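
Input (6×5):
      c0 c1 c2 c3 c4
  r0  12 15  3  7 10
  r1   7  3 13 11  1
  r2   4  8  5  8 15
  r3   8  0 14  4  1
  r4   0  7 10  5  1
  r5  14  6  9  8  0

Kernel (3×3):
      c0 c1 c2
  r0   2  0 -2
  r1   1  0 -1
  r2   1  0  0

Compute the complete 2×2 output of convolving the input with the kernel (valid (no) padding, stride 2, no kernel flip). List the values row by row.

16 3
-8 3

Output[0,0]: The receptive field on the input at this output position is [12 15 3 / 7 3 13 / 4 8 5]. Elementwise product with the kernel and sum: 12·2 + 3·-2 + 7·1 + 13·-1 + 4·1.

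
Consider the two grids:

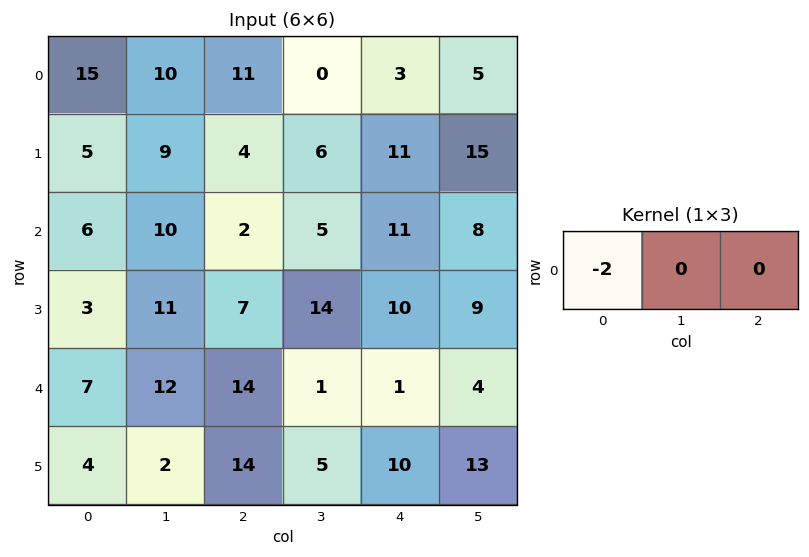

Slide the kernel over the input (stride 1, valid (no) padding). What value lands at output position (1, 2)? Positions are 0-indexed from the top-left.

-8

The receptive field on the input at this output position is [4 6 11]. Elementwise product with the kernel and sum: 4·-2.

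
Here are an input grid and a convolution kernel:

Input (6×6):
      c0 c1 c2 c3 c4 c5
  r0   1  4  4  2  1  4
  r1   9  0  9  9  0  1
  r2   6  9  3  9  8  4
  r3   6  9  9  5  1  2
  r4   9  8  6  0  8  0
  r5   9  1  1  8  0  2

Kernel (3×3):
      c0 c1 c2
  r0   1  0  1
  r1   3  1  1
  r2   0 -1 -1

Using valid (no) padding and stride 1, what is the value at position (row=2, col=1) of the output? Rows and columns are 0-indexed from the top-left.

The receptive field on the input at this output position is [9 3 9 / 9 9 5 / 8 6 0]. Elementwise product with the kernel and sum: 9·1 + 9·1 + 9·3 + 9·1 + 5·1 + 6·-1 + 0·-1.

53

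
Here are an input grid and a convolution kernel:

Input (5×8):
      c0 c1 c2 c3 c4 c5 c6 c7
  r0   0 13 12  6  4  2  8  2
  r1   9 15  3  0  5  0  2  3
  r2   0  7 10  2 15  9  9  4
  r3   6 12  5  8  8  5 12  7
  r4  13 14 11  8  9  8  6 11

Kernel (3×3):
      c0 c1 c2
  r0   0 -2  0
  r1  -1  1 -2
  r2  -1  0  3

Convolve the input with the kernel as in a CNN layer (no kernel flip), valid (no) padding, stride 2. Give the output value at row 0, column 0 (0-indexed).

The receptive field on the input at this output position is [0 13 12 / 9 15 3 / 0 7 10]. Elementwise product with the kernel and sum: 13·-2 + 9·-1 + 15·1 + 3·-2 + 0·-1 + 10·3.

4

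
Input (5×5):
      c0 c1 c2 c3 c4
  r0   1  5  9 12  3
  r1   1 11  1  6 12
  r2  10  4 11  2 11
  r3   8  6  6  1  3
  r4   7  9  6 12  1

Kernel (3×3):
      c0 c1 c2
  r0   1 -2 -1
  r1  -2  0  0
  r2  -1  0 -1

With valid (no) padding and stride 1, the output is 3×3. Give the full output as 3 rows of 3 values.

-41 -53 -42
-56 -12 -54
-38 -53 -23

Output[0,0]: The receptive field on the input at this output position is [1 5 9 / 1 11 1 / 10 4 11]. Elementwise product with the kernel and sum: 1·1 + 5·-2 + 9·-1 + 1·-2 + 10·-1 + 11·-1.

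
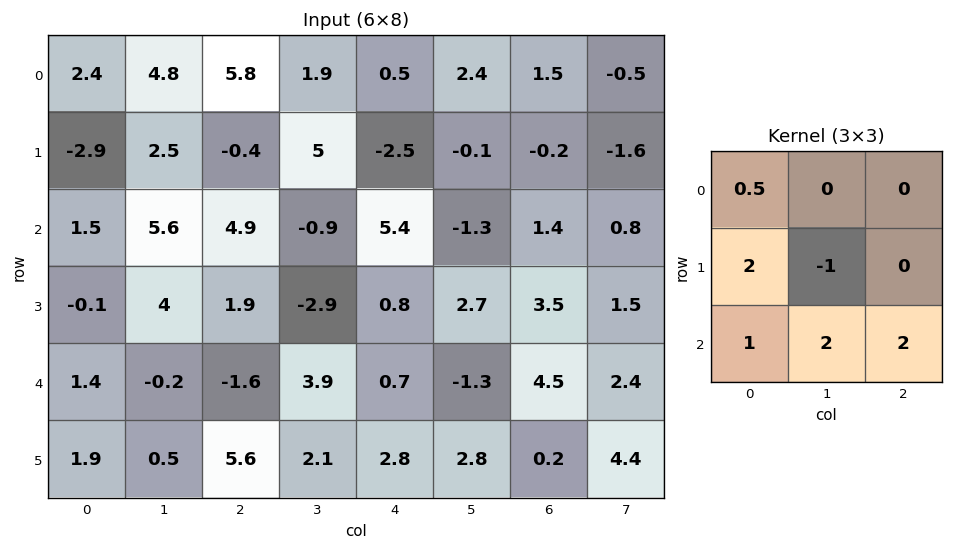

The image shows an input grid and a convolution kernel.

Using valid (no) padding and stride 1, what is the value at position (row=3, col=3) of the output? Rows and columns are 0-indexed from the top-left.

18.95

The receptive field on the input at this output position is [-2.9 0.8 2.7 / 3.9 0.7 -1.3 / 2.1 2.8 2.8]. Elementwise product with the kernel and sum: -2.9·0.5 + 3.9·2 + 0.7·-1 + 2.1·1 + 2.8·2 + 2.8·2.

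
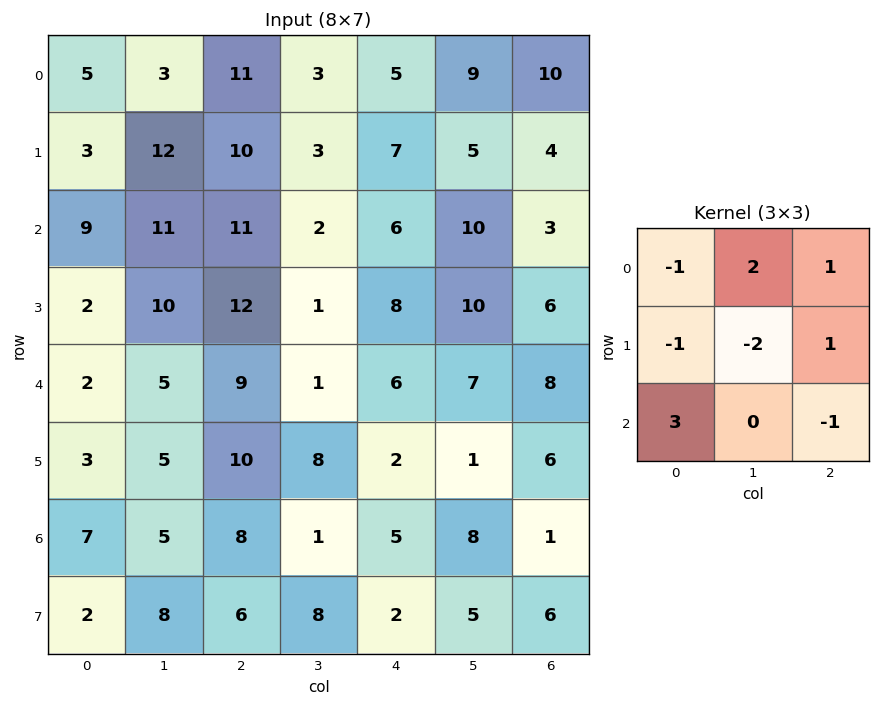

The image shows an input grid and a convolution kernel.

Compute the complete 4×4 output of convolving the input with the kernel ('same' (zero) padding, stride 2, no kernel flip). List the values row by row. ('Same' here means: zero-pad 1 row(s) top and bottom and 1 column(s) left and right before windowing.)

Output[0,0]: The receptive field on the zero-padded input at this output position is [0 0 0 / 0 5 3 / 0 3 12]. Elementwise product with the kernel and sum: 0·-1 + 0·2 + 0·1 + 0·-1 + 5·-2 + 3·1 + 0·3 + 12·-1.
Output[0,1]: The receptive field on the zero-padded input at this output position is [0 0 0 / 3 11 3 / 12 10 3]. Elementwise product with the kernel and sum: 0·-1 + 0·2 + 0·1 + 3·-1 + 11·-2 + 3·1 + 12·3 + 3·-1.

-19 11 0 -14
1 9 5 17
10 0 42 -18
-6 19 13 16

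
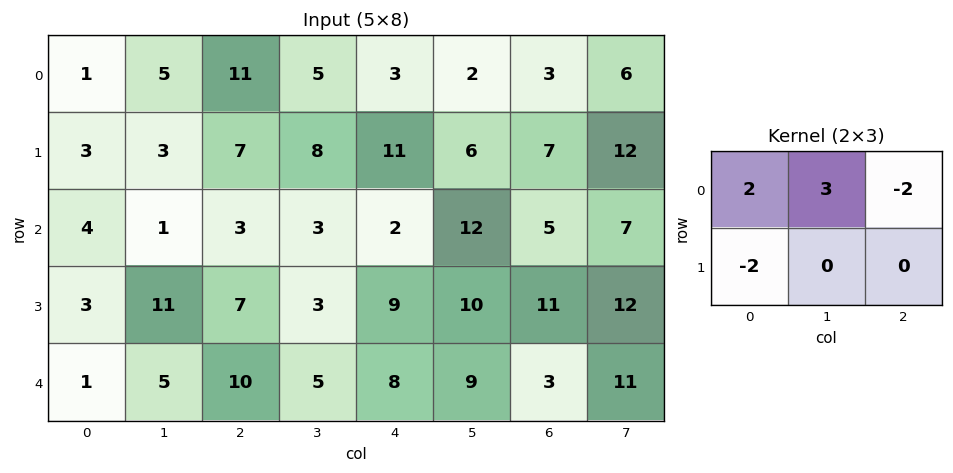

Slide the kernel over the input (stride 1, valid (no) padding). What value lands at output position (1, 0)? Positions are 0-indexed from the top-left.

-7

The receptive field on the input at this output position is [3 3 7 / 4 1 3]. Elementwise product with the kernel and sum: 3·2 + 3·3 + 7·-2 + 4·-2.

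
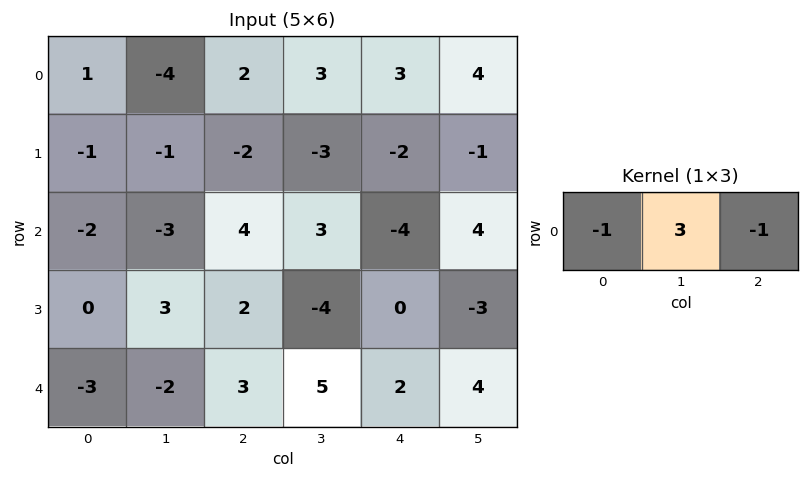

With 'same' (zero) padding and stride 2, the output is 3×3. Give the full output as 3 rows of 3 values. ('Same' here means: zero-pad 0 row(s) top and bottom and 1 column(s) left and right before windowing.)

7 7 2
-3 12 -19
-7 6 -3

Output[0,0]: The receptive field on the zero-padded input at this output position is [0 1 -4]. Elementwise product with the kernel and sum: 0·-1 + 1·3 + -4·-1.
Output[0,1]: The receptive field on the zero-padded input at this output position is [-4 2 3]. Elementwise product with the kernel and sum: -4·-1 + 2·3 + 3·-1.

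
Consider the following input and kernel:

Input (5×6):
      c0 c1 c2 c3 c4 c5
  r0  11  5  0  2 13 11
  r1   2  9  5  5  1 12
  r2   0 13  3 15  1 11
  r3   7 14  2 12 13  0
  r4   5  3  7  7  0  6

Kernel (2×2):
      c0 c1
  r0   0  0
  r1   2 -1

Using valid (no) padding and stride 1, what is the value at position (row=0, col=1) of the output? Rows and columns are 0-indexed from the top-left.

The receptive field on the input at this output position is [5 0 / 9 5]. Elementwise product with the kernel and sum: 9·2 + 5·-1.

13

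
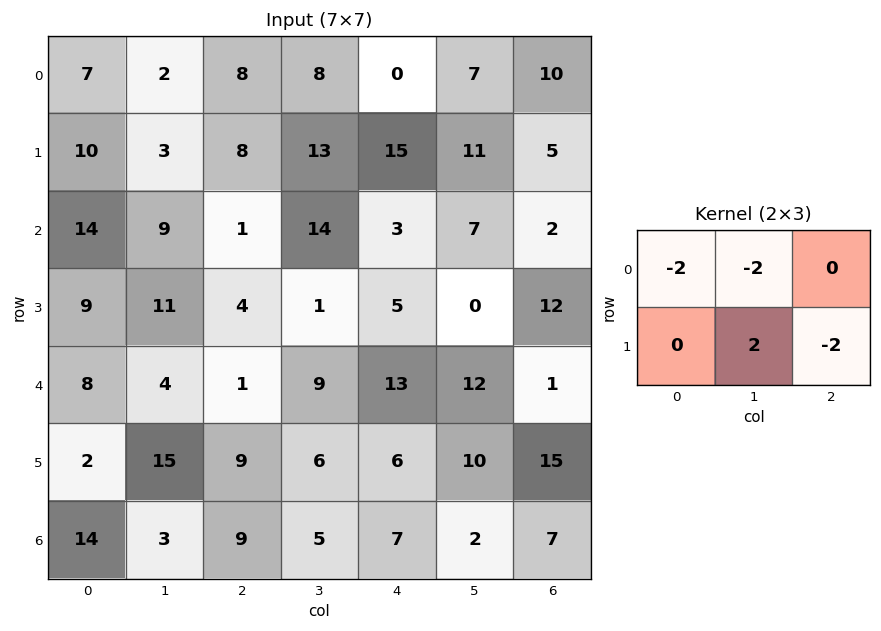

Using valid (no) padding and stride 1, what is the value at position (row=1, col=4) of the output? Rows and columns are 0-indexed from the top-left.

The receptive field on the input at this output position is [15 11 5 / 3 7 2]. Elementwise product with the kernel and sum: 15·-2 + 11·-2 + 7·2 + 2·-2.

-42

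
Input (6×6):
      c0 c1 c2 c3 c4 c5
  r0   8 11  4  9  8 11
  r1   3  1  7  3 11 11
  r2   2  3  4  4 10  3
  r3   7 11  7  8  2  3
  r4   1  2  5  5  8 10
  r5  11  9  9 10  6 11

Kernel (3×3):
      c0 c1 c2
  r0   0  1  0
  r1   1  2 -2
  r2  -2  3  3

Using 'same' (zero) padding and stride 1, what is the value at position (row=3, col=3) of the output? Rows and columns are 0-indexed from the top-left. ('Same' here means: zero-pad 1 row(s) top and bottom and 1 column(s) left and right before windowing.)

The receptive field on the zero-padded input at this output position is [4 4 10 / 7 8 2 / 5 5 8]. Elementwise product with the kernel and sum: 4·1 + 7·1 + 8·2 + 2·-2 + 5·-2 + 5·3 + 8·3.

52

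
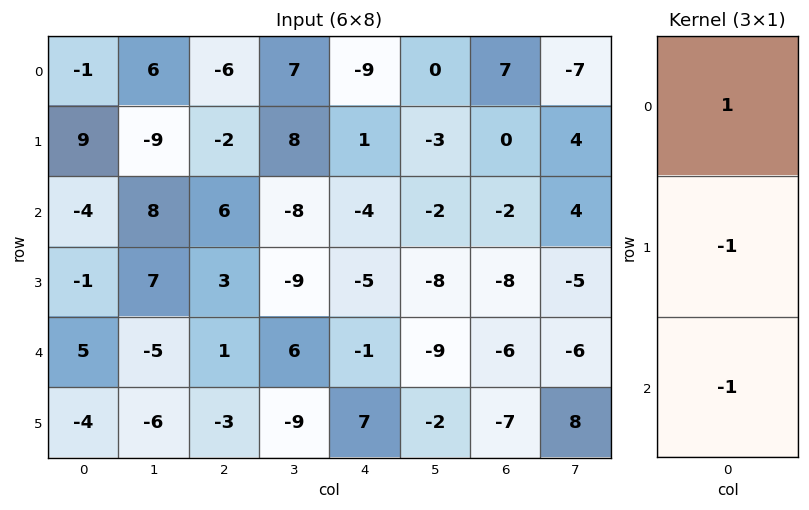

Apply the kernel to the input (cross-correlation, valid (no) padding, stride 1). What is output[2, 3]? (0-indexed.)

The receptive field on the input at this output position is [-8 / -9 / 6]. Elementwise product with the kernel and sum: -8·1 + -9·-1 + 6·-1.

-5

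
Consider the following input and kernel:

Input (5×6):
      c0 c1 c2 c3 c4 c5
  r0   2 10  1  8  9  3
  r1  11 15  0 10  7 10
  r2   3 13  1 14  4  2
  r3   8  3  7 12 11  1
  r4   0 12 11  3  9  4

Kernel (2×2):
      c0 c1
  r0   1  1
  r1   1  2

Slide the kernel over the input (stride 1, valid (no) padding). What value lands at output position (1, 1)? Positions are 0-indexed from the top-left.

The receptive field on the input at this output position is [15 0 / 13 1]. Elementwise product with the kernel and sum: 15·1 + 0·1 + 13·1 + 1·2.

30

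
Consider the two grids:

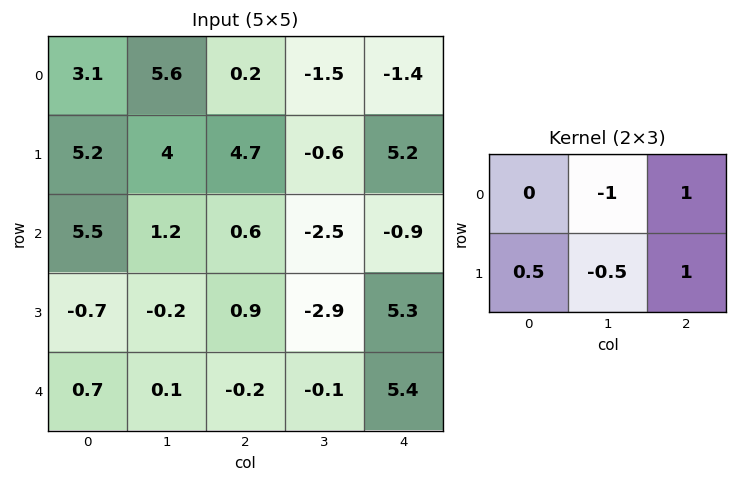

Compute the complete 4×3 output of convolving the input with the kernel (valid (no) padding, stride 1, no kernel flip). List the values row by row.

-0.1 -2.65 7.95
3.45 -7.5 6.45
0.05 -6.55 8.8
1.2 -3.75 13.55

Output[0,0]: The receptive field on the input at this output position is [3.1 5.6 0.2 / 5.2 4 4.7]. Elementwise product with the kernel and sum: 5.6·-1 + 0.2·1 + 5.2·0.5 + 4·-0.5 + 4.7·1.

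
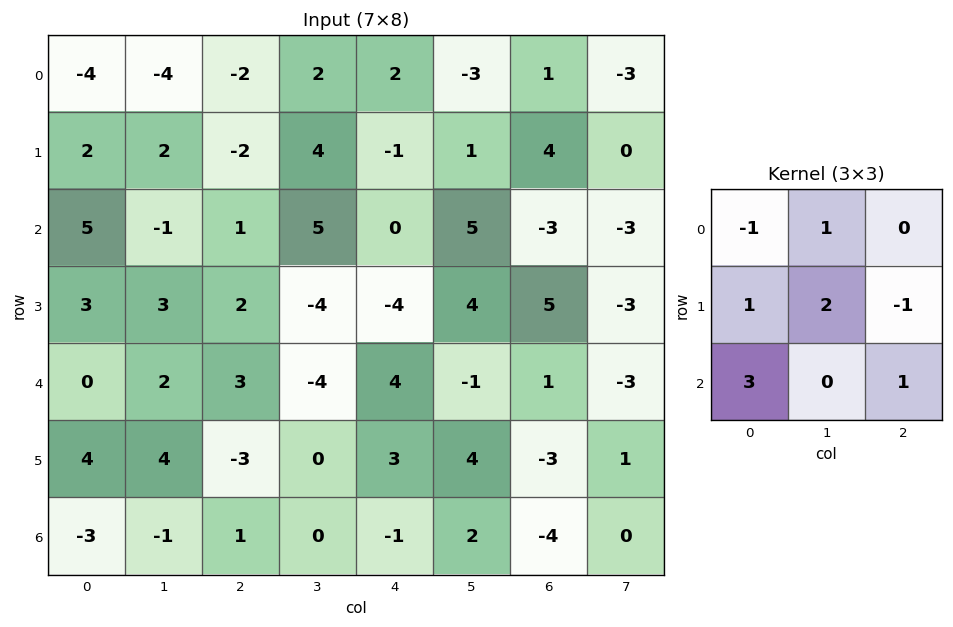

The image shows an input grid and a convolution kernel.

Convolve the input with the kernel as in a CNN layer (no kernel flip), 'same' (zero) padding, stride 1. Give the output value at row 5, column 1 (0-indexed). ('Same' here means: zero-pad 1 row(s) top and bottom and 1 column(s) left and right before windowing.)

The receptive field on the zero-padded input at this output position is [0 2 3 / 4 4 -3 / -3 -1 1]. Elementwise product with the kernel and sum: 0·-1 + 2·1 + 4·1 + 4·2 + -3·-1 + -3·3 + 1·1.

9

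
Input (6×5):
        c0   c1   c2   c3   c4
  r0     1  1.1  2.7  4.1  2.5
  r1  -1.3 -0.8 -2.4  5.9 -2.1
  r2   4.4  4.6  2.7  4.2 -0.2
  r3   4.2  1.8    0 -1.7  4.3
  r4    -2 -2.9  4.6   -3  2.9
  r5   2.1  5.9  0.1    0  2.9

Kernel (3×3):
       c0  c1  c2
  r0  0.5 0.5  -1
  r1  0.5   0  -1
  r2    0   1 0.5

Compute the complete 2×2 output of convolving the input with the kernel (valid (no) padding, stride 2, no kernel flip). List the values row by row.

Output[0,0]: The receptive field on the input at this output position is [1 1.1 2.7 / -1.3 -0.8 -2.4 / 4.4 4.6 2.7]. Elementwise product with the kernel and sum: 1·0.5 + 1.1·0.5 + 2.7·-1 + -1.3·0.5 + -2.4·-1 + 4.6·1 + 2.7·0.5.

6.05 5.9
3.3 -2.2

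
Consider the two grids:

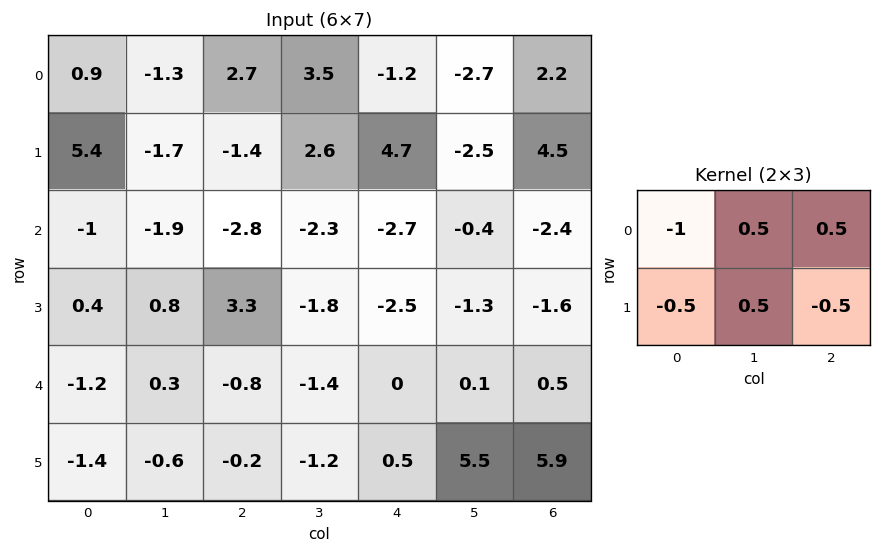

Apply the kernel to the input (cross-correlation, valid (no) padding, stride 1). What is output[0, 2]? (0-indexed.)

The receptive field on the input at this output position is [2.7 3.5 -1.2 / -1.4 2.6 4.7]. Elementwise product with the kernel and sum: 2.7·-1 + 3.5·0.5 + -1.2·0.5 + -1.4·-0.5 + 2.6·0.5 + 4.7·-0.5.

-1.9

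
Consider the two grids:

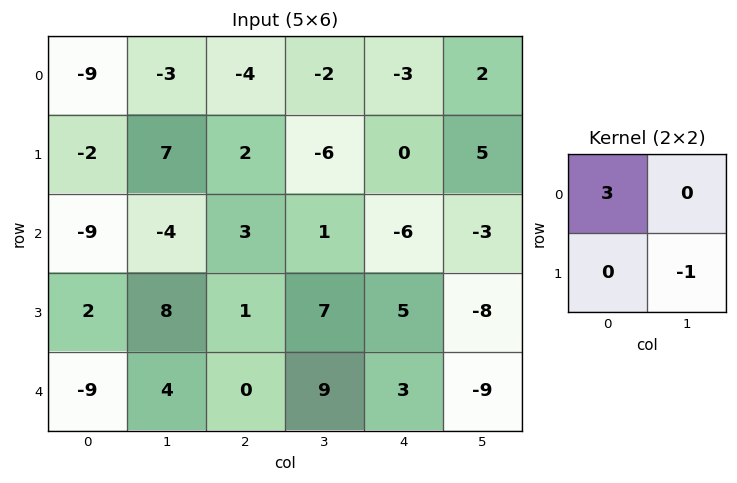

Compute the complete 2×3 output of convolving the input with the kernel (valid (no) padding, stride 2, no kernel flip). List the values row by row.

Output[0,0]: The receptive field on the input at this output position is [-9 -3 / -2 7]. Elementwise product with the kernel and sum: -9·3 + 7·-1.

-34 -6 -14
-35 2 -10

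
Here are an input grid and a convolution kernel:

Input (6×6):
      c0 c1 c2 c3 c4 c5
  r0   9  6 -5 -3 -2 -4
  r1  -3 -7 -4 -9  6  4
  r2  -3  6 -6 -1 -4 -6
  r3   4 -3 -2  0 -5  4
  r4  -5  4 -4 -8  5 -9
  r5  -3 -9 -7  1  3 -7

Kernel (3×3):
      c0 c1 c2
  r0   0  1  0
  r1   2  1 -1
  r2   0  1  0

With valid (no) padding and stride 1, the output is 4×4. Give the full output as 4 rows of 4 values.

3 -20 -27 -22
-4 1 -18 1
17 -18 -8 -8
-14 3 -20 -4

Output[0,0]: The receptive field on the input at this output position is [9 6 -5 / -3 -7 -4 / -3 6 -6]. Elementwise product with the kernel and sum: 6·1 + -3·2 + -7·1 + -4·-1 + 6·1.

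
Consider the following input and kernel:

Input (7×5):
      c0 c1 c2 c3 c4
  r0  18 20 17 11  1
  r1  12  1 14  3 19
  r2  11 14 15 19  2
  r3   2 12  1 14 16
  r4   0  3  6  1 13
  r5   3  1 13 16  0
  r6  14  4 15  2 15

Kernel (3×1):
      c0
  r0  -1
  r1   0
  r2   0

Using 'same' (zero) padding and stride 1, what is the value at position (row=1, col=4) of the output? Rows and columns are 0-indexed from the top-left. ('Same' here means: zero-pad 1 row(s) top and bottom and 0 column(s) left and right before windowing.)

-1

The receptive field on the zero-padded input at this output position is [1 / 19 / 2]. Elementwise product with the kernel and sum: 1·-1.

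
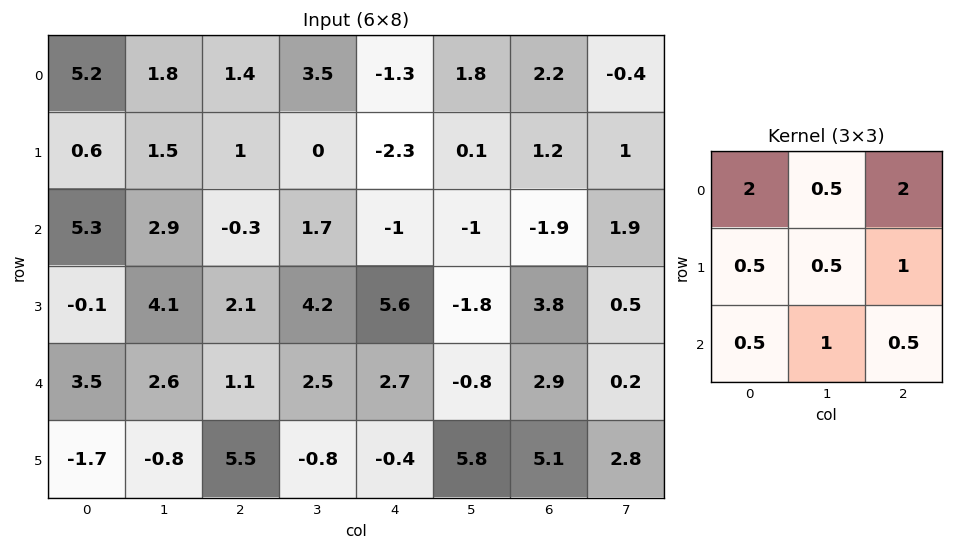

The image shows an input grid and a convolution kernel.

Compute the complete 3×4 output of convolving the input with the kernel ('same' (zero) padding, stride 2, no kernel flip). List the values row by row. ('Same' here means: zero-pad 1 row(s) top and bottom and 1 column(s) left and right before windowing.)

Output[0,0]: The receptive field on the zero-padded input at this output position is [0 0 0 / 0 5.2 1.8 / 0 0.6 1.5]. Elementwise product with the kernel and sum: 0·2 + 0·0.5 + 0·2 + 0·0.5 + 5.2·0.5 + 1.8·1 + 0·0.5 + 0.6·1 + 1.5·0.5.

5.75 6.85 0.65 3.35
10.8 12.75 5.2 6.4
10.4 26.7 11.5 9.95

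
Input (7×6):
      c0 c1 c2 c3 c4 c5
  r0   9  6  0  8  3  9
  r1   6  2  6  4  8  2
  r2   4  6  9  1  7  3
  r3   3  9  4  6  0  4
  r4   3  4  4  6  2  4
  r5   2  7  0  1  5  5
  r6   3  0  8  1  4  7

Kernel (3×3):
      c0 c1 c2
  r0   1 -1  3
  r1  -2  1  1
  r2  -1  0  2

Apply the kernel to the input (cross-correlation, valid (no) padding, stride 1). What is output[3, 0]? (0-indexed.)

6

The receptive field on the input at this output position is [3 9 4 / 3 4 4 / 2 7 0]. Elementwise product with the kernel and sum: 3·1 + 9·-1 + 4·3 + 3·-2 + 4·1 + 4·1 + 2·-1 + 0·2.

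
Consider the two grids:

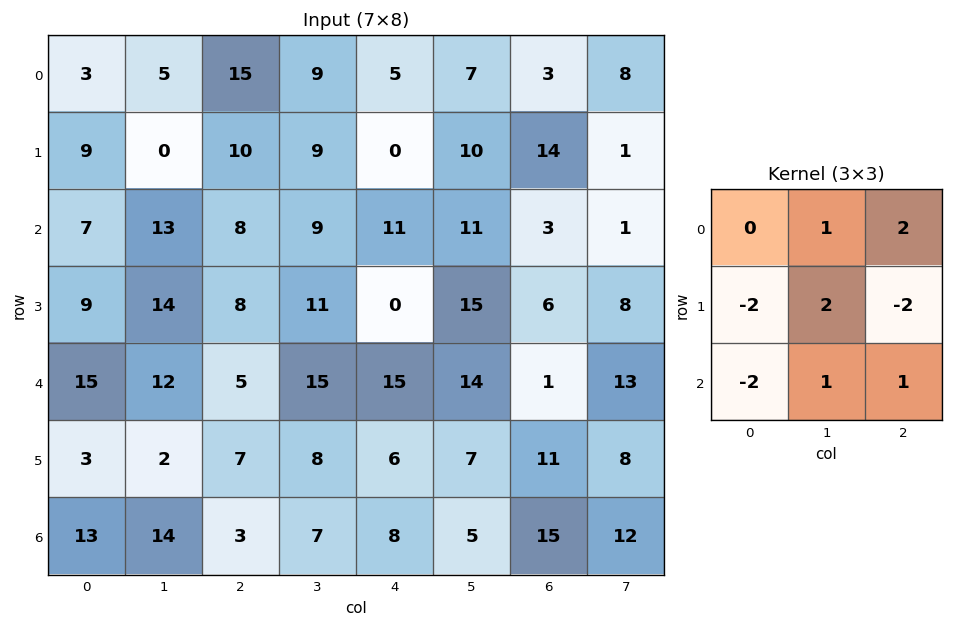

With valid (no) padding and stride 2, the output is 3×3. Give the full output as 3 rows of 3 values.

Output[0,0]: The receptive field on the input at this output position is [3 5 15 / 9 0 10 / 7 13 8]. Elementwise product with the kernel and sum: 5·1 + 15·2 + 9·-2 + 0·2 + 10·-2 + 7·-2 + 13·1 + 8·1.

4 21 -3
10 57 20
-3 44 0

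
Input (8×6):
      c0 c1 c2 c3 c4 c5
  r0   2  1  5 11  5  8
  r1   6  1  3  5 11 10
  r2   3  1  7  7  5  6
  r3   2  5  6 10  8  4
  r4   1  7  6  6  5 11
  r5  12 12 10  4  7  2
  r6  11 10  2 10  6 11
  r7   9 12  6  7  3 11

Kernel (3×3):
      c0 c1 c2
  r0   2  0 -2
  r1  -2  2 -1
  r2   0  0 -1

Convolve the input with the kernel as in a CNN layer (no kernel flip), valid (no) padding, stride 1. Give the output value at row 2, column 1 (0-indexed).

-26

The receptive field on the input at this output position is [1 7 7 / 5 6 10 / 7 6 6]. Elementwise product with the kernel and sum: 1·2 + 7·-2 + 5·-2 + 6·2 + 10·-1 + 6·-1.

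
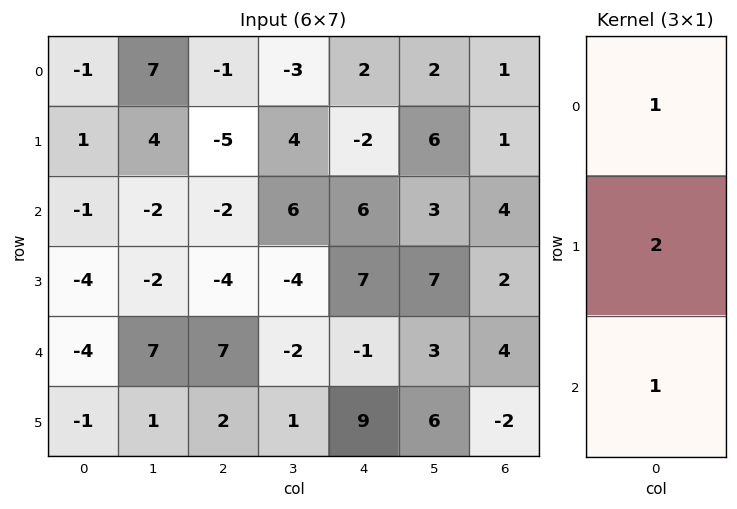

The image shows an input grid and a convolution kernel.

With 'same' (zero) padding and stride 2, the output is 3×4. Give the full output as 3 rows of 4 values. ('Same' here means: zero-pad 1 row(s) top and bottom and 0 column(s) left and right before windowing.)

-1 -7 2 3
-5 -13 17 11
-13 12 14 8

Output[0,0]: The receptive field on the zero-padded input at this output position is [0 / -1 / 1]. Elementwise product with the kernel and sum: 0·1 + -1·2 + 1·1.
Output[0,1]: The receptive field on the zero-padded input at this output position is [0 / -1 / -5]. Elementwise product with the kernel and sum: 0·1 + -1·2 + -5·1.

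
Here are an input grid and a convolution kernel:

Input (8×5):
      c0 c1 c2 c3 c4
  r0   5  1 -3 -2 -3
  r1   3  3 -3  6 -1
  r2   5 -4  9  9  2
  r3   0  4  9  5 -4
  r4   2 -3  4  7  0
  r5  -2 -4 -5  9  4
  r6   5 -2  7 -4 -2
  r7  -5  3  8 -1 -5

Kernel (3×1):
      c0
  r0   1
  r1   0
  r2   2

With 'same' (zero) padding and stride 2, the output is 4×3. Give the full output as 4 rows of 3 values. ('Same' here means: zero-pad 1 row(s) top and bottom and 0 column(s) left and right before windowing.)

6 -6 -2
3 15 -9
-4 -1 4
-12 11 -6

Output[0,0]: The receptive field on the zero-padded input at this output position is [0 / 5 / 3]. Elementwise product with the kernel and sum: 0·1 + 3·2.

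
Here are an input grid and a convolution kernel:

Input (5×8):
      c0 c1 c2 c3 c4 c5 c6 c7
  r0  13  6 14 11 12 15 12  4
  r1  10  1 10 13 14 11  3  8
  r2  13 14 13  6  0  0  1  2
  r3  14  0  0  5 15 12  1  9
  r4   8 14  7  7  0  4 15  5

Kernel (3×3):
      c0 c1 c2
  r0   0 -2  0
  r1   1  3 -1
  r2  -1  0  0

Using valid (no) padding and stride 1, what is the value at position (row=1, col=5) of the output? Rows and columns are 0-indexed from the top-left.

The receptive field on the input at this output position is [11 3 8 / 0 1 2 / 12 1 9]. Elementwise product with the kernel and sum: 3·-2 + 0·1 + 1·3 + 2·-1 + 12·-1.

-17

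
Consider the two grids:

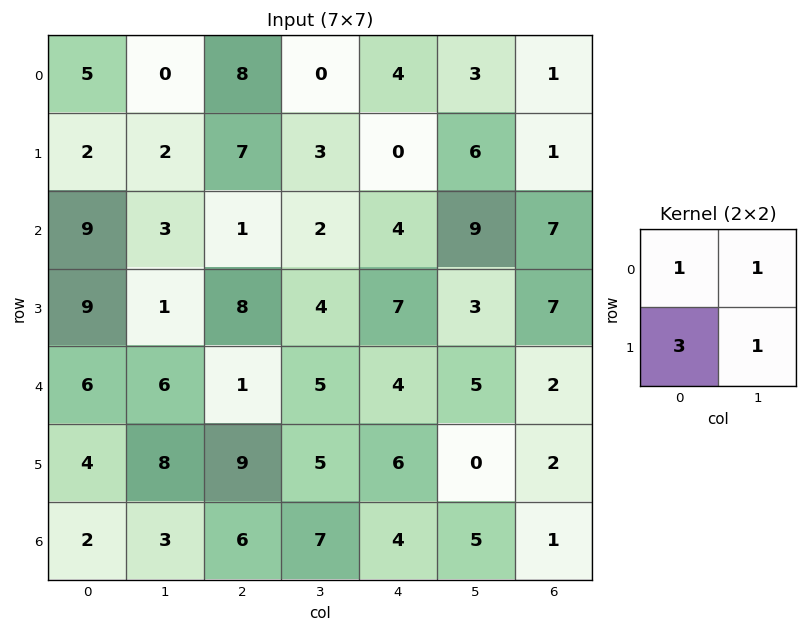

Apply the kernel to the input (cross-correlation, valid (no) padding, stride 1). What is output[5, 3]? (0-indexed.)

The receptive field on the input at this output position is [5 6 / 7 4]. Elementwise product with the kernel and sum: 5·1 + 6·1 + 7·3 + 4·1.

36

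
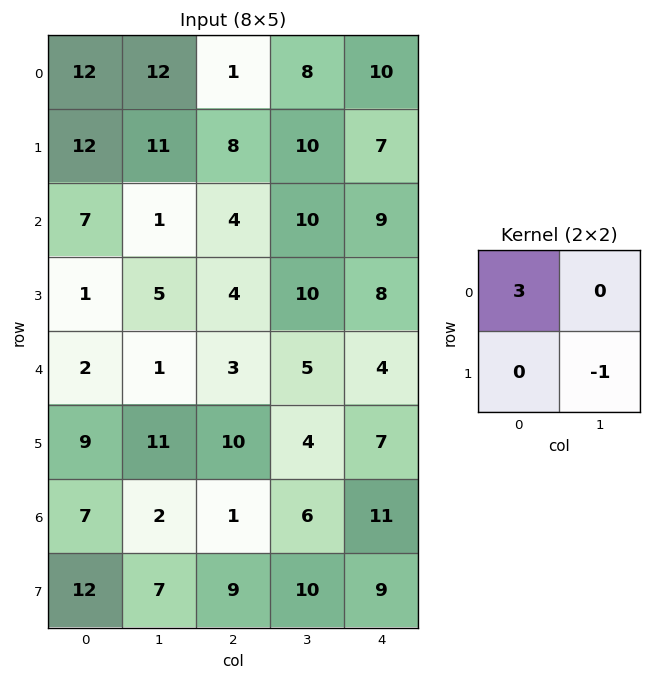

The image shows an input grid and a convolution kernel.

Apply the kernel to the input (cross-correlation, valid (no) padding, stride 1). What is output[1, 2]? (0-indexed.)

The receptive field on the input at this output position is [8 10 / 4 10]. Elementwise product with the kernel and sum: 8·3 + 10·-1.

14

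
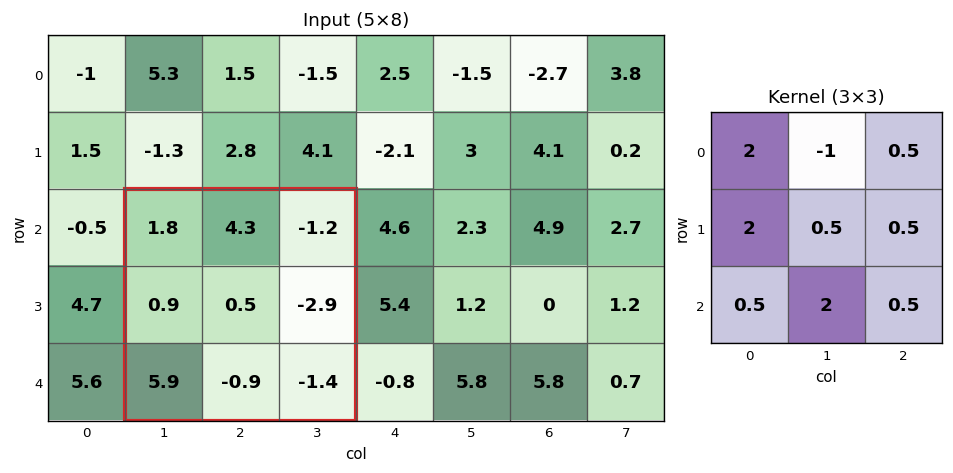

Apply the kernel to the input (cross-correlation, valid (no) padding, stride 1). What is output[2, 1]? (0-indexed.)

-0.25

The receptive field on the input at this output position is [1.8 4.3 -1.2 / 0.9 0.5 -2.9 / 5.9 -0.9 -1.4]. Elementwise product with the kernel and sum: 1.8·2 + 4.3·-1 + -1.2·0.5 + 0.9·2 + 0.5·0.5 + -2.9·0.5 + 5.9·0.5 + -0.9·2 + -1.4·0.5.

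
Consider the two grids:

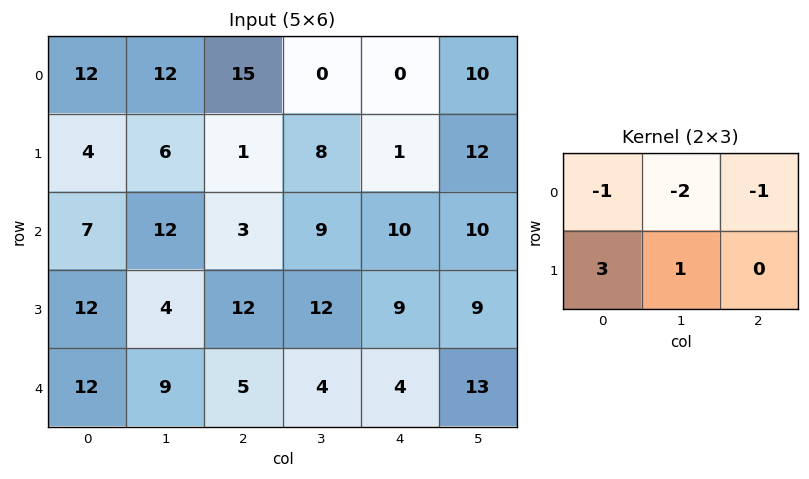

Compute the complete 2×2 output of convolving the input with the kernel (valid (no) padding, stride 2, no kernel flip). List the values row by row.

-33 -4
6 17

Output[0,0]: The receptive field on the input at this output position is [12 12 15 / 4 6 1]. Elementwise product with the kernel and sum: 12·-1 + 12·-2 + 15·-1 + 4·3 + 6·1.
Output[0,1]: The receptive field on the input at this output position is [15 0 0 / 1 8 1]. Elementwise product with the kernel and sum: 15·-1 + 0·-2 + 0·-1 + 1·3 + 8·1.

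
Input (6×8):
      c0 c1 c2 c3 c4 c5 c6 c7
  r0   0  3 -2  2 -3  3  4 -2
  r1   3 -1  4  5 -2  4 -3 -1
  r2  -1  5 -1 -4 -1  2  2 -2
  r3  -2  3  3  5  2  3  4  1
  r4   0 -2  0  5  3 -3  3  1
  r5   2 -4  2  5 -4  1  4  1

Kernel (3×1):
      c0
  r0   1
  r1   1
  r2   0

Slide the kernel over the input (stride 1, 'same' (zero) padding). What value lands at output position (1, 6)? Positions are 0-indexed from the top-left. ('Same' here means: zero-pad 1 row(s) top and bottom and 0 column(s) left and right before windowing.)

The receptive field on the zero-padded input at this output position is [4 / -3 / 2]. Elementwise product with the kernel and sum: 4·1 + -3·1.

1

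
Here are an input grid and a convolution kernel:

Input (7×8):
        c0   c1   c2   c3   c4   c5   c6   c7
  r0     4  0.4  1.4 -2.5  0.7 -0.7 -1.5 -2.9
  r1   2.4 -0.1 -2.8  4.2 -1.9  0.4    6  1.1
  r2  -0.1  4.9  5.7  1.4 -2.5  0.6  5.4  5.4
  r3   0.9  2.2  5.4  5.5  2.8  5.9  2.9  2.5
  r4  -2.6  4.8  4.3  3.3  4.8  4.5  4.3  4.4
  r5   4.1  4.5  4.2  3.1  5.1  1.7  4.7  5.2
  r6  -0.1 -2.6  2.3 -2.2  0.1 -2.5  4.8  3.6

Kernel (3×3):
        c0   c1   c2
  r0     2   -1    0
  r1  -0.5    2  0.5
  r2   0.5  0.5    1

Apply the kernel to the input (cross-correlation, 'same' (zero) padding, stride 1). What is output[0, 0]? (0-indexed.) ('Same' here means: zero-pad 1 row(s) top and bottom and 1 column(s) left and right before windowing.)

The receptive field on the zero-padded input at this output position is [0 0 0 / 0 4 0.4 / 0 2.4 -0.1]. Elementwise product with the kernel and sum: 0·2 + 0·-1 + 0·-0.5 + 4·2 + 0.4·0.5 + 0·0.5 + 2.4·0.5 + -0.1·1.

9.3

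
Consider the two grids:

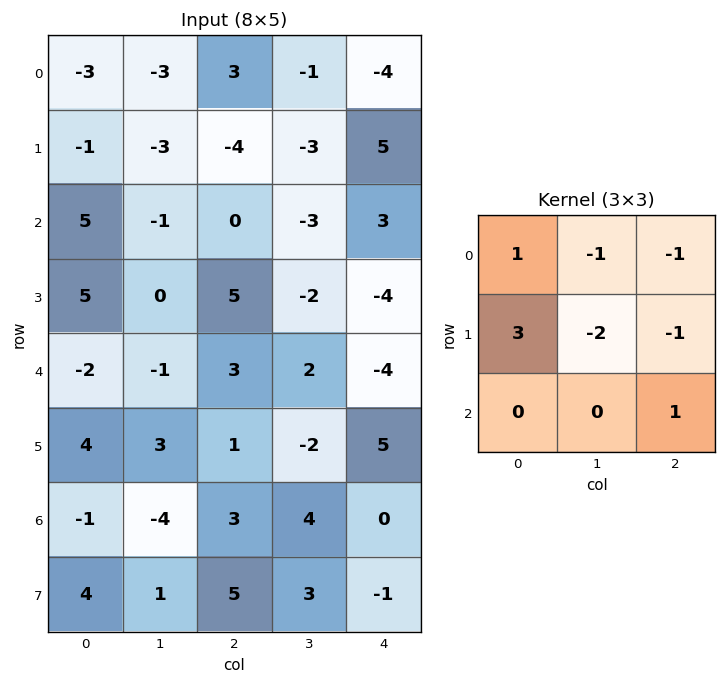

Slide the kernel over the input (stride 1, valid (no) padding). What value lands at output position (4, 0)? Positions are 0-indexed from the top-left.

The receptive field on the input at this output position is [-2 -1 3 / 4 3 1 / -1 -4 3]. Elementwise product with the kernel and sum: -2·1 + -1·-1 + 3·-1 + 4·3 + 3·-2 + 1·-1 + 3·1.

4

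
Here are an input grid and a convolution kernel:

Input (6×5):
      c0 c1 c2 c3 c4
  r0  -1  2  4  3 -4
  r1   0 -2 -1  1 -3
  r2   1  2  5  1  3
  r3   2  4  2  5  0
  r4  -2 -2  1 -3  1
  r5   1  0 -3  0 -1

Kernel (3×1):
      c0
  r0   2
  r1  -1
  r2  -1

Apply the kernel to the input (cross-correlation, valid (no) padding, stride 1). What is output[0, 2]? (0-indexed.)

4

The receptive field on the input at this output position is [4 / -1 / 5]. Elementwise product with the kernel and sum: 4·2 + -1·-1 + 5·-1.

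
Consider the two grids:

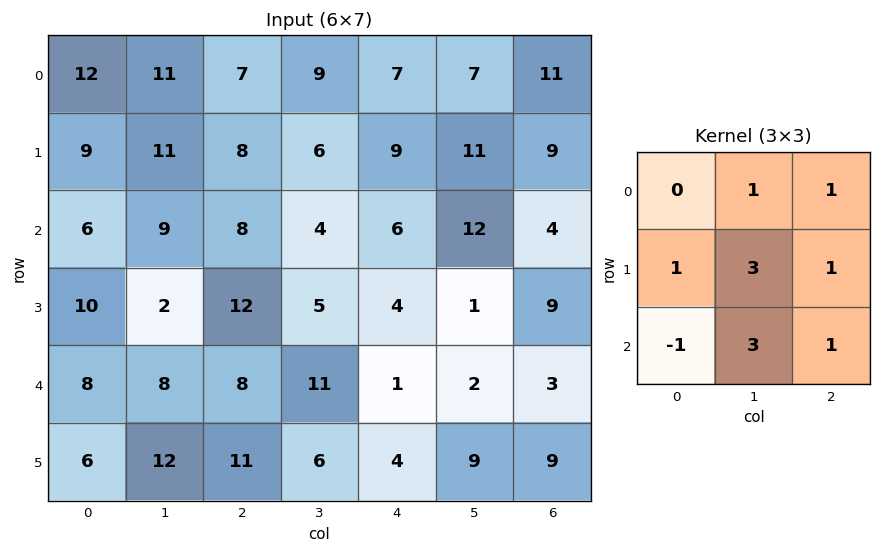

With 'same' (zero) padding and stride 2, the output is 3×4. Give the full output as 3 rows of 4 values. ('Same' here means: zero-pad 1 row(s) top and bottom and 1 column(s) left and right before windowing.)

Output[0,0]: The receptive field on the zero-padded input at this output position is [0 0 0 / 0 12 11 / 0 9 11]. Elementwise product with the kernel and sum: 0·1 + 0·1 + 0·1 + 12·3 + 11·1 + 0·-1 + 9·3 + 11·1.
Output[0,1]: The receptive field on the zero-padded input at this output position is [0 0 0 / 11 7 9 / 11 8 6]. Elementwise product with the kernel and sum: 0·1 + 0·1 + 11·1 + 7·3 + 9·1 + 11·-1 + 8·3 + 6·1.

85 60 69 56
79 90 62 59
74 87 36 38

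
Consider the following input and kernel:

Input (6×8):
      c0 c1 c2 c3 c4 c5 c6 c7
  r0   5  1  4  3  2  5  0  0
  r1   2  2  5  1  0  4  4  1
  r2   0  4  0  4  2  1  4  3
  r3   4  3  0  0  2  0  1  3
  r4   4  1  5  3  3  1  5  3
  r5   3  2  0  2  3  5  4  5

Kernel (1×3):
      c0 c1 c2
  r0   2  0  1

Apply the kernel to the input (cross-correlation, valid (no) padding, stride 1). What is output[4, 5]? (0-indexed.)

The receptive field on the input at this output position is [1 5 3]. Elementwise product with the kernel and sum: 1·2 + 3·1.

5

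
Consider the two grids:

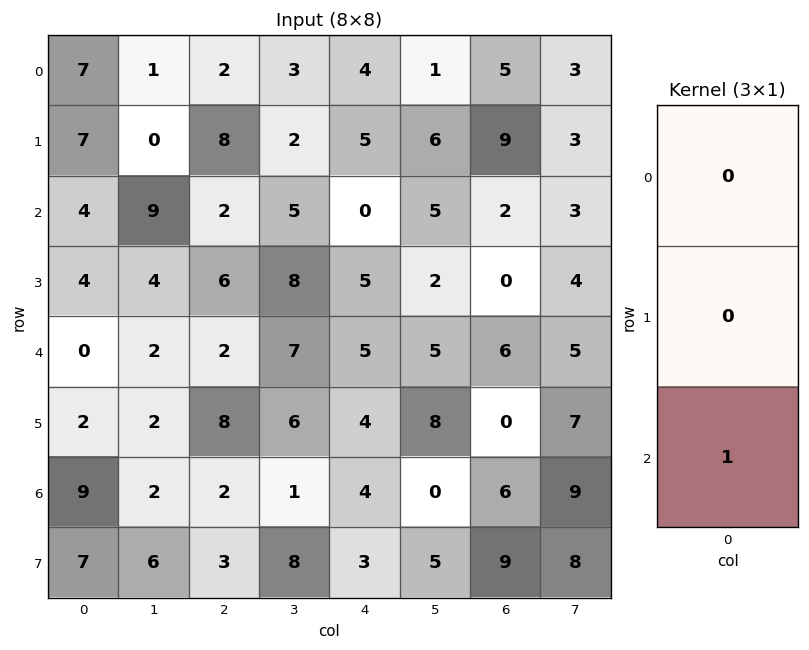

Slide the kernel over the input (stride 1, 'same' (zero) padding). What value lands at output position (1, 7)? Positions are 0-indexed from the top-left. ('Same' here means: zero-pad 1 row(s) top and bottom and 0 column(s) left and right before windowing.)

The receptive field on the zero-padded input at this output position is [3 / 3 / 3]. Elementwise product with the kernel and sum: 3·1.

3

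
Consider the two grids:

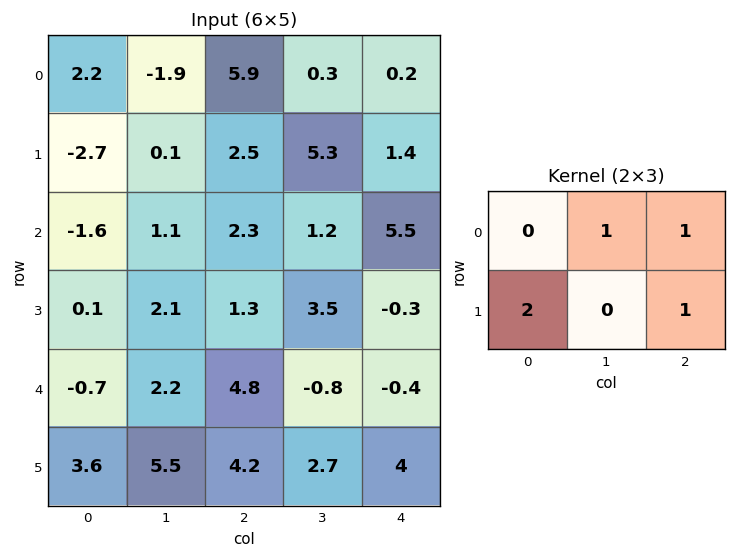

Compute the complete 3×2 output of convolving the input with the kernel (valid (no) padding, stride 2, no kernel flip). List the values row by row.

Output[0,0]: The receptive field on the input at this output position is [2.2 -1.9 5.9 / -2.7 0.1 2.5]. Elementwise product with the kernel and sum: -1.9·1 + 5.9·1 + -2.7·2 + 2.5·1.
Output[0,1]: The receptive field on the input at this output position is [5.9 0.3 0.2 / 2.5 5.3 1.4]. Elementwise product with the kernel and sum: 0.3·1 + 0.2·1 + 2.5·2 + 1.4·1.

1.1 6.9
4.9 9
18.4 11.2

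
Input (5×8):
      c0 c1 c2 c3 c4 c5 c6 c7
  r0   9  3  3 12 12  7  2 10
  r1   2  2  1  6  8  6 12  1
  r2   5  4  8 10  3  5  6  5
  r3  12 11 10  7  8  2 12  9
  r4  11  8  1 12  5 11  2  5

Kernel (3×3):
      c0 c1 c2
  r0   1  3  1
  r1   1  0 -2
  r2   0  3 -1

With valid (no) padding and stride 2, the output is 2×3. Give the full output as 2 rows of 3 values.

25 63 28
40 66 39

Output[0,0]: The receptive field on the input at this output position is [9 3 3 / 2 2 1 / 5 4 8]. Elementwise product with the kernel and sum: 9·1 + 3·3 + 3·1 + 2·1 + 1·-2 + 4·3 + 8·-1.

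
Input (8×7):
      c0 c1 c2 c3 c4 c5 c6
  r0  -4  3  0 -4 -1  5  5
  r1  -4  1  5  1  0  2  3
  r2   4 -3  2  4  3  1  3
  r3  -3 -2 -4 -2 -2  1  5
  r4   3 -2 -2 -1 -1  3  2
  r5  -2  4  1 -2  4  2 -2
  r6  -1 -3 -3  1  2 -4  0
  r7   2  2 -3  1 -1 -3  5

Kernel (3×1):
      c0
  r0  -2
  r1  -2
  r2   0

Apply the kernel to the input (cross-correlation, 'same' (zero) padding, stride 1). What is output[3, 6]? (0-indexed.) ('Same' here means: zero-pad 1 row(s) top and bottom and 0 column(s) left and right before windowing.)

-16

The receptive field on the zero-padded input at this output position is [3 / 5 / 2]. Elementwise product with the kernel and sum: 3·-2 + 5·-2.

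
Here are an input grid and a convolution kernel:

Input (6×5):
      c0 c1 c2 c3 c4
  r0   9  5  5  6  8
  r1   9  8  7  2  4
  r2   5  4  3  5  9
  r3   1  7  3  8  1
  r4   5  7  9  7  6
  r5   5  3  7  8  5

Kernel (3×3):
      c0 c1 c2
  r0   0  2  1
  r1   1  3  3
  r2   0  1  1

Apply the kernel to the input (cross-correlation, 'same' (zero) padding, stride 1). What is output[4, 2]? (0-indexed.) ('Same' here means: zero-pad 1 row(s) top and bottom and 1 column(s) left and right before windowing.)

84

The receptive field on the zero-padded input at this output position is [7 3 8 / 7 9 7 / 3 7 8]. Elementwise product with the kernel and sum: 3·2 + 8·1 + 7·1 + 9·3 + 7·3 + 7·1 + 8·1.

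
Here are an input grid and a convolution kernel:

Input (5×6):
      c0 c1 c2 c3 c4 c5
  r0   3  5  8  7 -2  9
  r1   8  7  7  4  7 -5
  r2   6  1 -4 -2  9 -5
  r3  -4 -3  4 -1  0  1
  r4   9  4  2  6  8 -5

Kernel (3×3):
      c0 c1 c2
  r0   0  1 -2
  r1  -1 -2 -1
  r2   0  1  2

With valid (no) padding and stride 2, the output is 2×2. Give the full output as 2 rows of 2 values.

Output[0,0]: The receptive field on the input at this output position is [3 5 8 / 8 7 7 / 6 1 -4]. Elementwise product with the kernel and sum: 5·1 + 8·-2 + 8·-1 + 7·-2 + 7·-1 + 1·1 + -4·2.
Output[0,1]: The receptive field on the input at this output position is [8 7 -2 / 7 4 7 / -4 -2 9]. Elementwise product with the kernel and sum: 7·1 + -2·-2 + 7·-1 + 4·-2 + 7·-1 + -2·1 + 9·2.

-47 5
23 0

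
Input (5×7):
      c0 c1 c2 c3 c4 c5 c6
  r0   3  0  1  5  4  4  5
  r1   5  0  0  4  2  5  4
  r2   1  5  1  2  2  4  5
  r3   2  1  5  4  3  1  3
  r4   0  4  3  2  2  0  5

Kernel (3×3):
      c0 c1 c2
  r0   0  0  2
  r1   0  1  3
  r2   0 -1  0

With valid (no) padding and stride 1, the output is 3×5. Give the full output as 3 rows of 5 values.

-3 21 16 23 23
7 10 8 21 26
14 18 15 12 20

Output[0,0]: The receptive field on the input at this output position is [3 0 1 / 5 0 0 / 1 5 1]. Elementwise product with the kernel and sum: 1·2 + 0·1 + 0·3 + 5·-1.
Output[0,1]: The receptive field on the input at this output position is [0 1 5 / 0 0 4 / 5 1 2]. Elementwise product with the kernel and sum: 5·2 + 0·1 + 4·3 + 1·-1.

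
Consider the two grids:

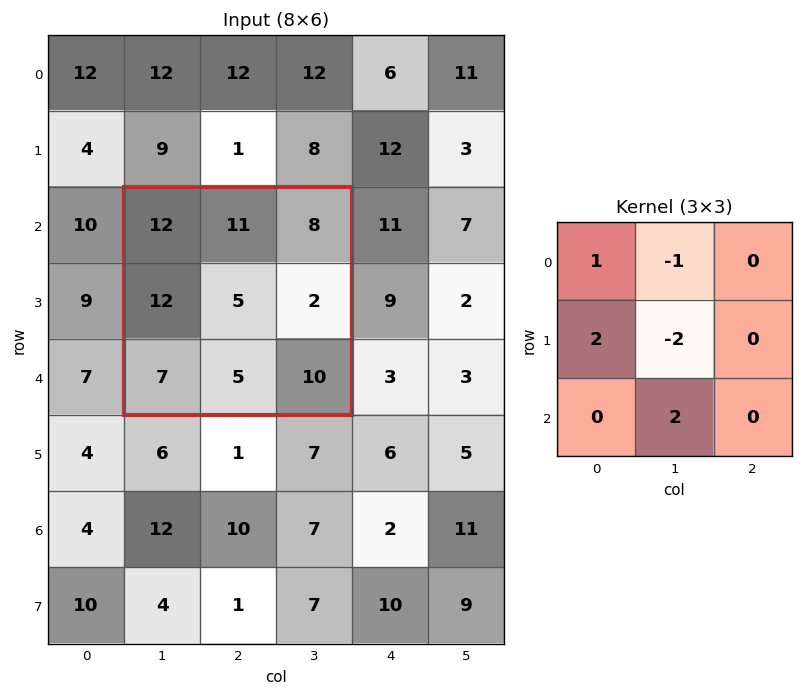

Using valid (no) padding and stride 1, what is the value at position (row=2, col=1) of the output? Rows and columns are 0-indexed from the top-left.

The receptive field on the input at this output position is [12 11 8 / 12 5 2 / 7 5 10]. Elementwise product with the kernel and sum: 12·1 + 11·-1 + 12·2 + 5·-2 + 5·2.

25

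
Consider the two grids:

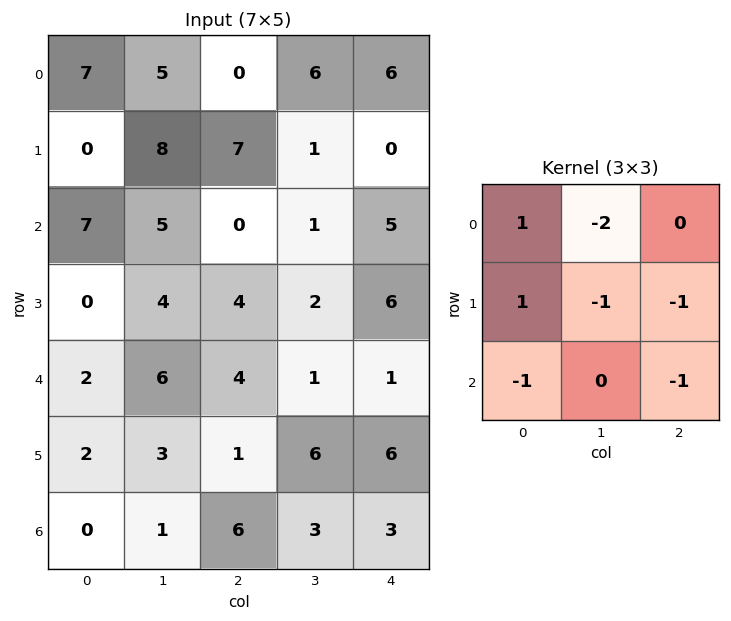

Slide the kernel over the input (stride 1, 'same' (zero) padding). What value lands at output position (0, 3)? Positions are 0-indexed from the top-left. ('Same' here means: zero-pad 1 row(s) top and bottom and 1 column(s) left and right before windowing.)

The receptive field on the zero-padded input at this output position is [0 0 0 / 0 6 6 / 7 1 0]. Elementwise product with the kernel and sum: 0·1 + 0·-2 + 0·1 + 6·-1 + 6·-1 + 7·-1 + 0·-1.

-19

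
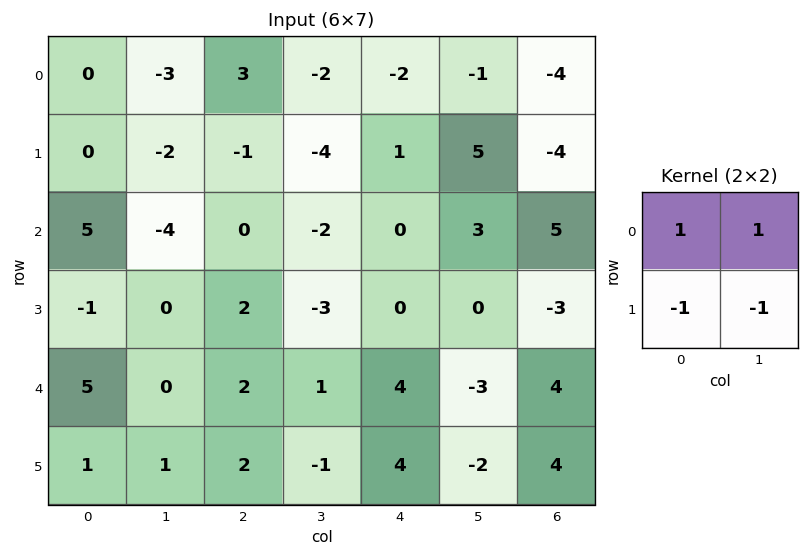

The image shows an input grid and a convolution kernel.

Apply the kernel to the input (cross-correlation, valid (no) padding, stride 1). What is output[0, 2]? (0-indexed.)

The receptive field on the input at this output position is [3 -2 / -1 -4]. Elementwise product with the kernel and sum: 3·1 + -2·1 + -1·-1 + -4·-1.

6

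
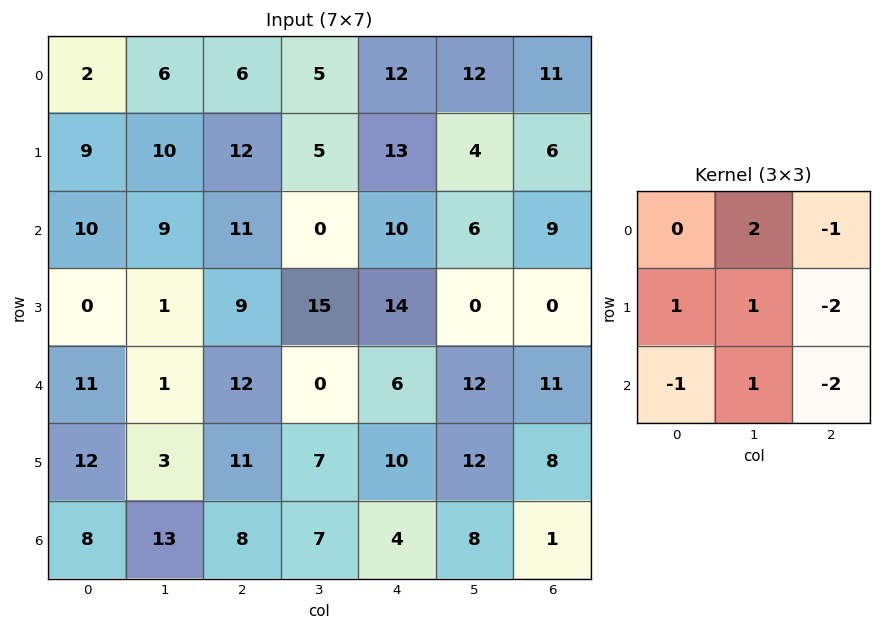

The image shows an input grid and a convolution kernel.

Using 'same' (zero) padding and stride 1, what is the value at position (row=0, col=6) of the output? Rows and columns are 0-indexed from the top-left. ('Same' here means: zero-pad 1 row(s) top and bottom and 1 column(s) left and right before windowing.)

25

The receptive field on the zero-padded input at this output position is [0 0 0 / 12 11 0 / 4 6 0]. Elementwise product with the kernel and sum: 0·2 + 0·-1 + 12·1 + 11·1 + 0·-2 + 4·-1 + 6·1 + 0·-2.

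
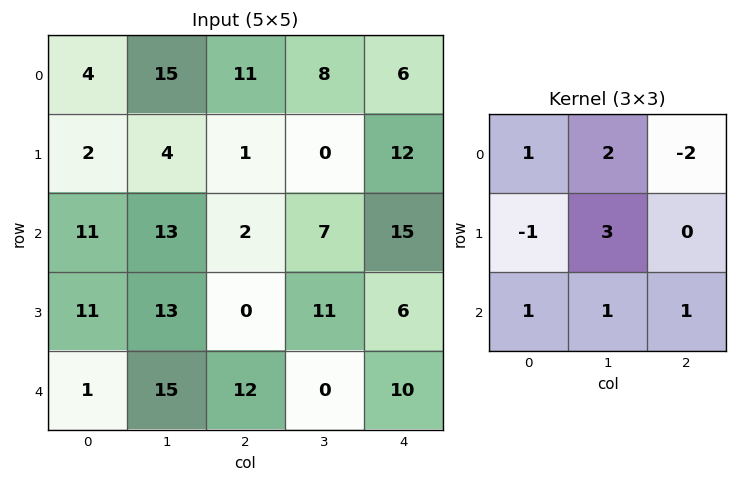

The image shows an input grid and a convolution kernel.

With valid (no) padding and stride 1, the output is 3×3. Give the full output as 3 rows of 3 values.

48 42 38
60 23 13
89 17 41

Output[0,0]: The receptive field on the input at this output position is [4 15 11 / 2 4 1 / 11 13 2]. Elementwise product with the kernel and sum: 4·1 + 15·2 + 11·-2 + 2·-1 + 4·3 + 11·1 + 13·1 + 2·1.
Output[0,1]: The receptive field on the input at this output position is [15 11 8 / 4 1 0 / 13 2 7]. Elementwise product with the kernel and sum: 15·1 + 11·2 + 8·-2 + 4·-1 + 1·3 + 13·1 + 2·1 + 7·1.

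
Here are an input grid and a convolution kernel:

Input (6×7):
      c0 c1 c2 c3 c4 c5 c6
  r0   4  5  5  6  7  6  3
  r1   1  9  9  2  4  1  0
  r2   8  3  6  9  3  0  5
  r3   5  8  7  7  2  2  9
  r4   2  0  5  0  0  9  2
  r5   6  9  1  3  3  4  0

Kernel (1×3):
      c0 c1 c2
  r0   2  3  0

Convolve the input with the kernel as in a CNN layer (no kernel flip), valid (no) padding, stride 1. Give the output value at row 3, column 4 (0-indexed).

10

The receptive field on the input at this output position is [2 2 9]. Elementwise product with the kernel and sum: 2·2 + 2·3.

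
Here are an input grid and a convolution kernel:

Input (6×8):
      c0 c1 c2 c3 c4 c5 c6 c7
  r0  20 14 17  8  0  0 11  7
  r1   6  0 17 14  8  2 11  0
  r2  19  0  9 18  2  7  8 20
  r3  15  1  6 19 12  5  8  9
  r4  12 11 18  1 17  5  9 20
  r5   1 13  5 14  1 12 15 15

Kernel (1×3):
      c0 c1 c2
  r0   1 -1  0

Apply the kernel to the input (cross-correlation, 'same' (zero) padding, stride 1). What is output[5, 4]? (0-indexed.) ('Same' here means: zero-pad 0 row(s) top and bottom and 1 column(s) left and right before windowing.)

13

The receptive field on the zero-padded input at this output position is [14 1 12]. Elementwise product with the kernel and sum: 14·1 + 1·-1.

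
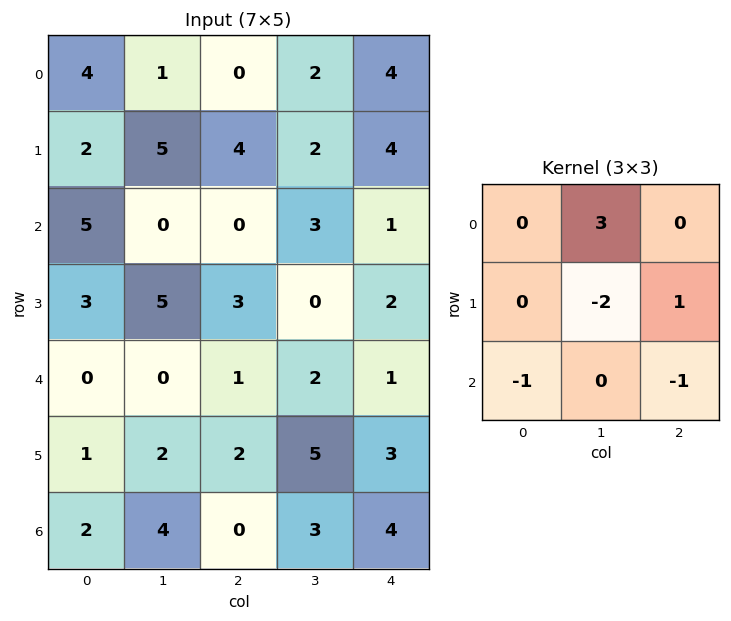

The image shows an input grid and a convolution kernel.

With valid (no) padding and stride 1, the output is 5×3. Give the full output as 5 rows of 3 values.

Output[0,0]: The receptive field on the input at this output position is [4 1 0 / 2 5 4 / 5 0 0]. Elementwise product with the kernel and sum: 1·3 + 5·-2 + 4·1 + 5·-1 + 0·-1.

-8 -9 5
9 10 -4
-8 -8 9
13 2 -8
-4 -3 -5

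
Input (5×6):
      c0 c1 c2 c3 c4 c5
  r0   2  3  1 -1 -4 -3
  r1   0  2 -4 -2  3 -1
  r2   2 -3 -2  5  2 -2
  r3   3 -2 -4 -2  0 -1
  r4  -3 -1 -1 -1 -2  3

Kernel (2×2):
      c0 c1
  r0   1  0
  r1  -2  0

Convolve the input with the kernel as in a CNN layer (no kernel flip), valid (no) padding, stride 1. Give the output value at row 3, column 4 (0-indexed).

The receptive field on the input at this output position is [0 -1 / -2 3]. Elementwise product with the kernel and sum: 0·1 + -2·-2.

4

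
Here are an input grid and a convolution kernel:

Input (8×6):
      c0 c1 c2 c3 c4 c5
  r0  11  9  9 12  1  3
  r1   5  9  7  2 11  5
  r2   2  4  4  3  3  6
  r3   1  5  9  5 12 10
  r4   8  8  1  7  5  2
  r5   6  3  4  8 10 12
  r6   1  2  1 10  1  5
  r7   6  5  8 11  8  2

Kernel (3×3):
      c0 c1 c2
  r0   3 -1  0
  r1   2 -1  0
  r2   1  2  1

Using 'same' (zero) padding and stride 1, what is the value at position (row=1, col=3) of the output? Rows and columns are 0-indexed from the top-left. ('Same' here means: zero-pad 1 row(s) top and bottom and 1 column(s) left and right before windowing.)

The receptive field on the zero-padded input at this output position is [9 12 1 / 7 2 11 / 4 3 3]. Elementwise product with the kernel and sum: 9·3 + 12·-1 + 7·2 + 2·-1 + 4·1 + 3·2 + 3·1.

40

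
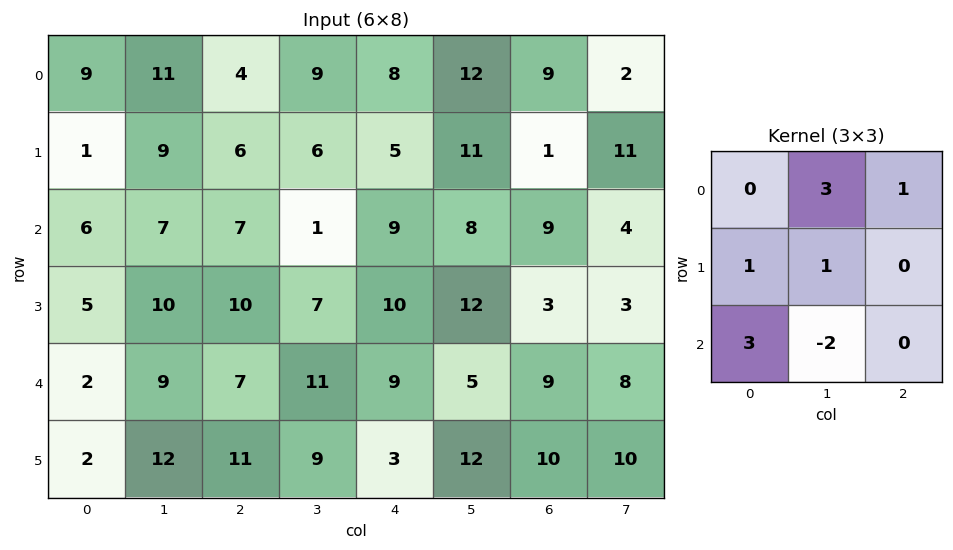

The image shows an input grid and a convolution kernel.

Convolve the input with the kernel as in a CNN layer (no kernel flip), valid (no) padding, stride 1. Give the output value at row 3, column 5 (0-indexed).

42

The receptive field on the input at this output position is [12 3 3 / 5 9 8 / 12 10 10]. Elementwise product with the kernel and sum: 3·3 + 3·1 + 5·1 + 9·1 + 12·3 + 10·-2.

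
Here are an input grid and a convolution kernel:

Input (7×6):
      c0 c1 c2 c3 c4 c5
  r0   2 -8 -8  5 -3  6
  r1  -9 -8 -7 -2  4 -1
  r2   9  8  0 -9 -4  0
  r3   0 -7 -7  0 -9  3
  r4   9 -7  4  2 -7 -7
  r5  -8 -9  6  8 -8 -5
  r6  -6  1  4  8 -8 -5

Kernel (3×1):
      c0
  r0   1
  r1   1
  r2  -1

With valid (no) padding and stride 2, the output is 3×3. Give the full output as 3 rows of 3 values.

-16 -15 5
0 -11 -6
7 6 -7

Output[0,0]: The receptive field on the input at this output position is [2 / -9 / 9]. Elementwise product with the kernel and sum: 2·1 + -9·1 + 9·-1.
Output[0,1]: The receptive field on the input at this output position is [-8 / -7 / 0]. Elementwise product with the kernel and sum: -8·1 + -7·1 + 0·-1.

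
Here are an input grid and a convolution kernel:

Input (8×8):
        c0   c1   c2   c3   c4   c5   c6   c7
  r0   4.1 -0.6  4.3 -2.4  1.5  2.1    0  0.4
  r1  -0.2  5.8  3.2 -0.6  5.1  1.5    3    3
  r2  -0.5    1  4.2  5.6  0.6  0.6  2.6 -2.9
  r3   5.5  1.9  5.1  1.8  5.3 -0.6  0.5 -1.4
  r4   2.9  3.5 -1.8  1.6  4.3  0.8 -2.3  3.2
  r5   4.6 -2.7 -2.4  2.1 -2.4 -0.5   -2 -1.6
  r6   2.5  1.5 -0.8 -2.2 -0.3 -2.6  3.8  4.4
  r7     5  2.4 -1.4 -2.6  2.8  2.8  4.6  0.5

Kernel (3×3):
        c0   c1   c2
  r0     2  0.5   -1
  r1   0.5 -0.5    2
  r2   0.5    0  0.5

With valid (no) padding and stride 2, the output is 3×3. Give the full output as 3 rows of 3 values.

Output[0,0]: The receptive field on the input at this output position is [4.1 -0.6 4.3 / -0.2 5.8 3.2 / -0.5 1 4.2]. Elementwise product with the kernel and sum: 4.1·2 + -0.6·0.5 + 4.3·-1 + -0.2·0.5 + 5.8·-0.5 + 3.2·2 + -0.5·0.5 + 4.2·0.5.
Output[0,1]: The receptive field on the input at this output position is [4.3 -2.4 1.5 / 3.2 -0.6 5.1 / 4.2 5.6 0.6]. Elementwise product with the kernel and sum: 4.3·2 + -2.4·0.5 + 1.5·-1 + 3.2·0.5 + -0.6·-0.5 + 5.1·2 + 4.2·0.5 + 0.6·0.5.

8.85 20.4 13.45
7.85 24.1 3.85
9.05 -14.7 8.1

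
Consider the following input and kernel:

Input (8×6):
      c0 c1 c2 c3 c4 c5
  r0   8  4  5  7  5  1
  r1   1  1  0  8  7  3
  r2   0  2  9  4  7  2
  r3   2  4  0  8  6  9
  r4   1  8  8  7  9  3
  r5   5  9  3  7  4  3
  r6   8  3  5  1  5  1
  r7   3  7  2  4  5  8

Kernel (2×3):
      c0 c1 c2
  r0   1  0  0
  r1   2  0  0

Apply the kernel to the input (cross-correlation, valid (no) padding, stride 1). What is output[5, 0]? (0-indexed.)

21

The receptive field on the input at this output position is [5 9 3 / 8 3 5]. Elementwise product with the kernel and sum: 5·1 + 8·2.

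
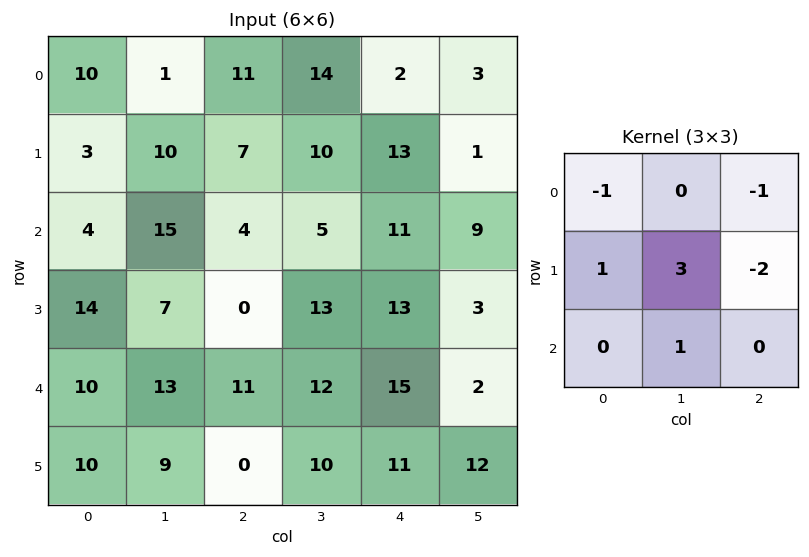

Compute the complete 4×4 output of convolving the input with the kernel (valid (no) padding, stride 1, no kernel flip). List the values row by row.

13 0 3 41
38 -3 -10 22
40 -28 10 47
22 2 14 48

Output[0,0]: The receptive field on the input at this output position is [10 1 11 / 3 10 7 / 4 15 4]. Elementwise product with the kernel and sum: 10·-1 + 11·-1 + 3·1 + 10·3 + 7·-2 + 15·1.
Output[0,1]: The receptive field on the input at this output position is [1 11 14 / 10 7 10 / 15 4 5]. Elementwise product with the kernel and sum: 1·-1 + 14·-1 + 10·1 + 7·3 + 10·-2 + 4·1.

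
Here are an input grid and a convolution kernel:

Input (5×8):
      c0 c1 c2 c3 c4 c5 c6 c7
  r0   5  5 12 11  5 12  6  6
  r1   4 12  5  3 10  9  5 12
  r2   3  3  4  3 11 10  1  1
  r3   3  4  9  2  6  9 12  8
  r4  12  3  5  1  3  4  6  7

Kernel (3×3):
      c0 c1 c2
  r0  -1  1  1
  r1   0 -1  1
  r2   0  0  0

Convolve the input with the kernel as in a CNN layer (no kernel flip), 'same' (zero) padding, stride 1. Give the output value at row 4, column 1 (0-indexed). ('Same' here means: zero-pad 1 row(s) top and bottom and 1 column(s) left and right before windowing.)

12

The receptive field on the zero-padded input at this output position is [3 4 9 / 12 3 5 / 0 0 0]. Elementwise product with the kernel and sum: 3·-1 + 4·1 + 9·1 + 3·-1 + 5·1.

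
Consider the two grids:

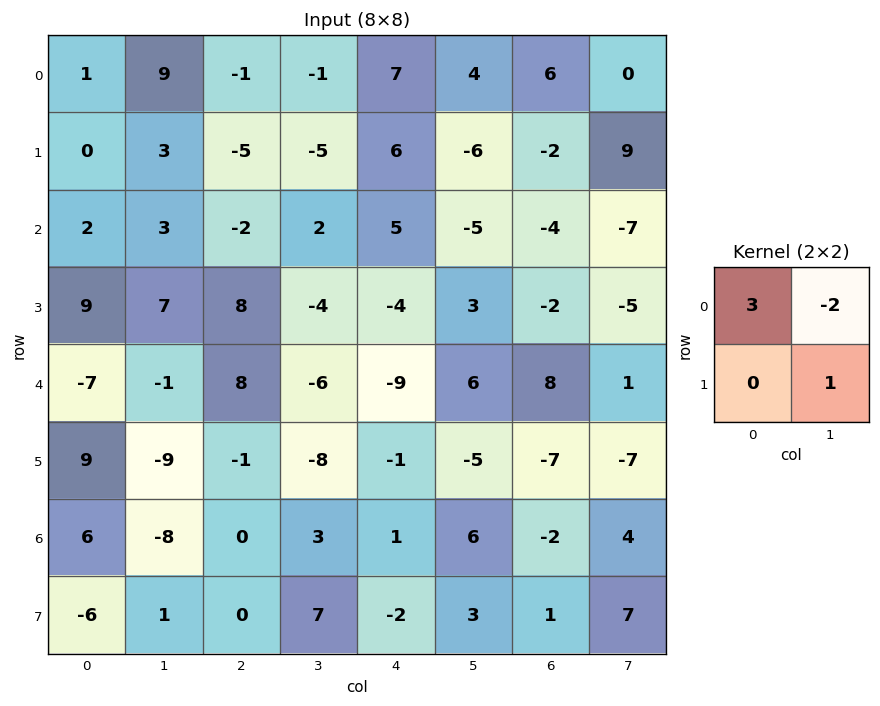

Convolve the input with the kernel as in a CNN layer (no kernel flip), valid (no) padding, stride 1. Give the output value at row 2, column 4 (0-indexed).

The receptive field on the input at this output position is [5 -5 / -4 3]. Elementwise product with the kernel and sum: 5·3 + -5·-2 + 3·1.

28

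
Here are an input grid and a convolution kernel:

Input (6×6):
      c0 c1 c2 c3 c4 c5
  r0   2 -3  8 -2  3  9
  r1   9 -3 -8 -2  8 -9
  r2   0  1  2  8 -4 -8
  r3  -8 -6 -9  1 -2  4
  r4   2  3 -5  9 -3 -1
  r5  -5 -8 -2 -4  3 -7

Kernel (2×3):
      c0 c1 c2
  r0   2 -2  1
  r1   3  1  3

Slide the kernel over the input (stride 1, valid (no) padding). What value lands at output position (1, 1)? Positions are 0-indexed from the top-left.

The receptive field on the input at this output position is [-3 -8 -2 / 1 2 8]. Elementwise product with the kernel and sum: -3·2 + -8·-2 + -2·1 + 1·3 + 2·1 + 8·3.

37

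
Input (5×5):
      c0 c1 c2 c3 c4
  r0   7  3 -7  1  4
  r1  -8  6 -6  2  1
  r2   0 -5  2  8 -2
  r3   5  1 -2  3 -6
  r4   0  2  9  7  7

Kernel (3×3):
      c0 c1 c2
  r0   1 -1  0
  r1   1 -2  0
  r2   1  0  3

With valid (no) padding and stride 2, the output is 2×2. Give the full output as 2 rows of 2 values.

-10 -22
35 16

Output[0,0]: The receptive field on the input at this output position is [7 3 -7 / -8 6 -6 / 0 -5 2]. Elementwise product with the kernel and sum: 7·1 + 3·-1 + -8·1 + 6·-2 + 0·1 + 2·3.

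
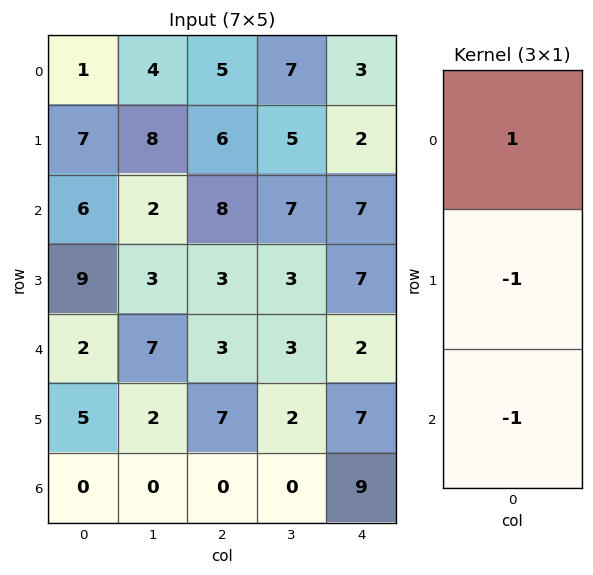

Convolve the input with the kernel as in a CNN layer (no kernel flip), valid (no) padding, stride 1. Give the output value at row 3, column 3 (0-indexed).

The receptive field on the input at this output position is [3 / 3 / 2]. Elementwise product with the kernel and sum: 3·1 + 3·-1 + 2·-1.

-2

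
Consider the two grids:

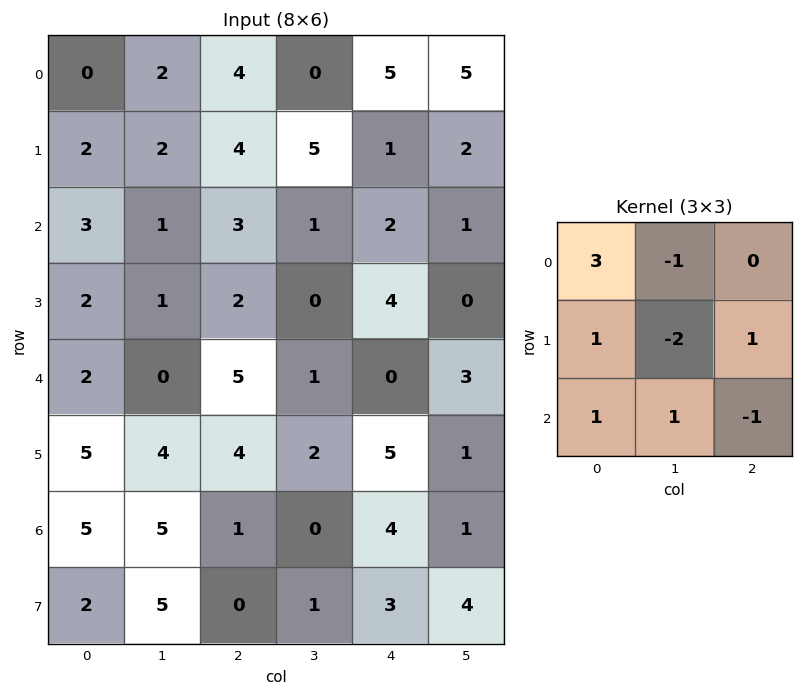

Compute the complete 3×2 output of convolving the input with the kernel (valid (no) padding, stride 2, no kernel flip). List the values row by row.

Output[0,0]: The receptive field on the input at this output position is [0 2 4 / 2 2 4 / 3 1 3]. Elementwise product with the kernel and sum: 0·3 + 2·-1 + 2·1 + 2·-2 + 4·1 + 3·1 + 1·1 + 3·-1.

1 9
7 20
16 16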